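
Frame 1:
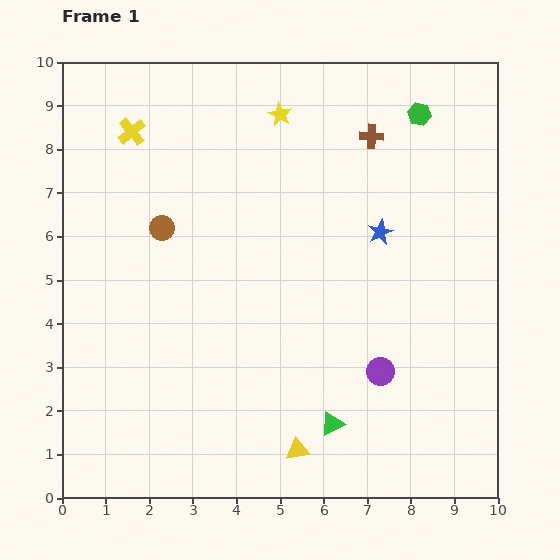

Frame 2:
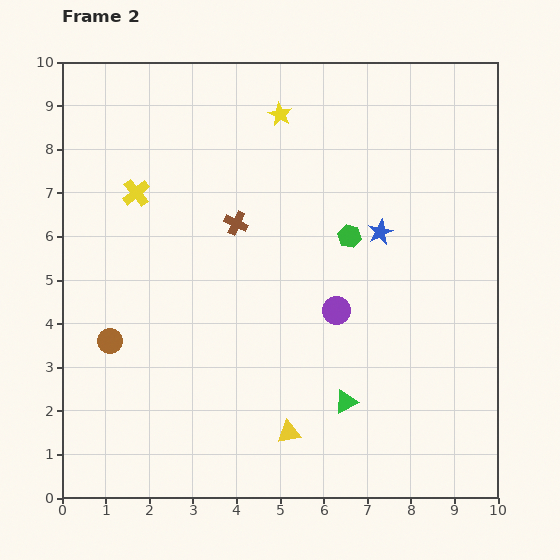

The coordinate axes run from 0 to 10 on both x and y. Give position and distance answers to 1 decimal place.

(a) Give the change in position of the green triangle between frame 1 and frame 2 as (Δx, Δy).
(0.3, 0.5)

The green triangle was at (6.2, 1.7) in frame 1 and (6.5, 2.2) in frame 2.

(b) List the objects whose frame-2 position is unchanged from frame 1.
the yellow star, the blue star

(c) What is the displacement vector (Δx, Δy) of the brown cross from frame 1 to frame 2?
(-3.1, -2.0)

The brown cross was at (7.1, 8.3) in frame 1 and (4.0, 6.3) in frame 2.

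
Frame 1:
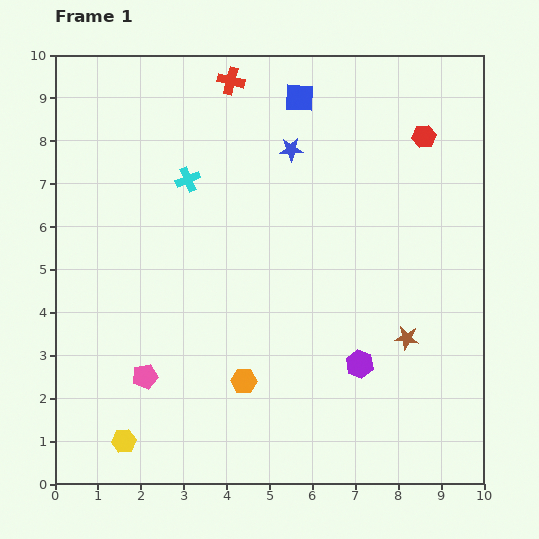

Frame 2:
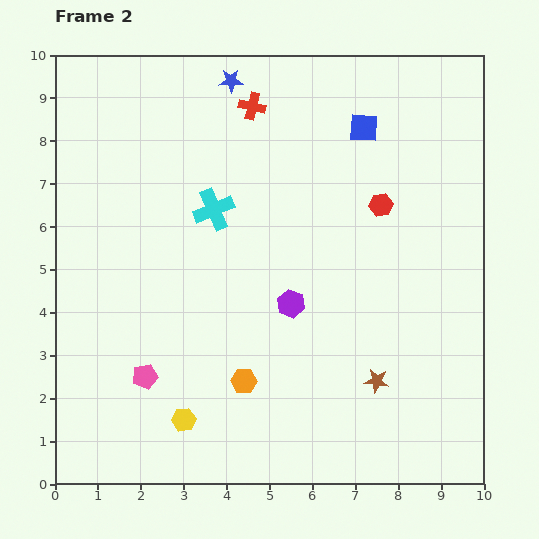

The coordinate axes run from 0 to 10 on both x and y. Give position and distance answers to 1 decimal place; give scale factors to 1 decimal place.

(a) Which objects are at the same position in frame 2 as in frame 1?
the pink pentagon, the orange hexagon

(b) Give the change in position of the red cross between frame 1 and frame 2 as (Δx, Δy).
(0.5, -0.6)

The red cross was at (4.1, 9.4) in frame 1 and (4.6, 8.8) in frame 2.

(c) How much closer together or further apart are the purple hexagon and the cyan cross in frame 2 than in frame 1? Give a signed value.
-3.1

Distance in frame 1: 5.9. Distance in frame 2: 2.8.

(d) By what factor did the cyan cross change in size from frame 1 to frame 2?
1.7×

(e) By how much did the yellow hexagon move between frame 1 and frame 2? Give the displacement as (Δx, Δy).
(1.4, 0.5)

The yellow hexagon was at (1.6, 1.0) in frame 1 and (3.0, 1.5) in frame 2.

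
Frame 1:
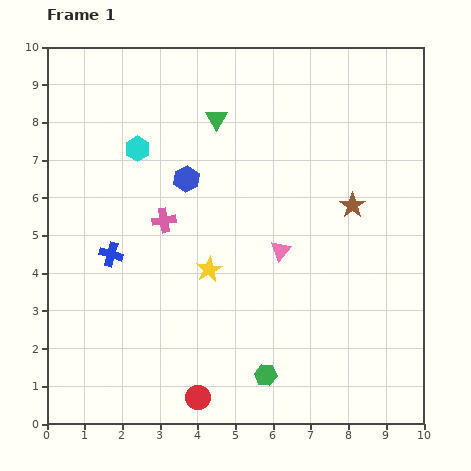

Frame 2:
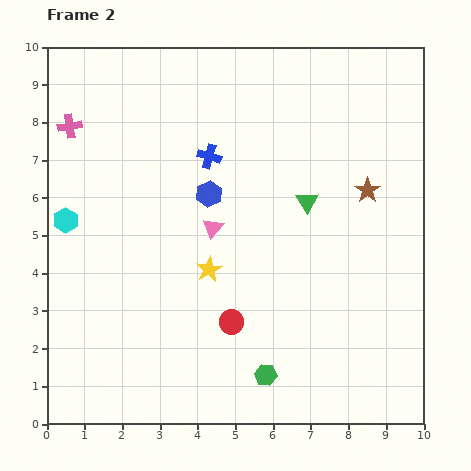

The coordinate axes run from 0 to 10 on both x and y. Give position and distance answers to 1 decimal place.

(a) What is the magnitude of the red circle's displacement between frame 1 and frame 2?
2.2

The red circle moved from (4.0, 0.7) to (4.9, 2.7), a distance of √(0.9² + 2.0²) ≈ 2.2.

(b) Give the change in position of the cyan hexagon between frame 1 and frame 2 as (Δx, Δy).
(-1.9, -1.9)

The cyan hexagon was at (2.4, 7.3) in frame 1 and (0.5, 5.4) in frame 2.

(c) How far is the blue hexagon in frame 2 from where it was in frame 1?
0.7

The blue hexagon moved from (3.7, 6.5) to (4.3, 6.1), a distance of √(0.6² + 0.4²) ≈ 0.7.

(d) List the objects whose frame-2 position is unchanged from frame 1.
the green hexagon, the yellow star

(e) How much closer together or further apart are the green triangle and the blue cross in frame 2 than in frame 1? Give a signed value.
-1.7

Distance in frame 1: 4.6. Distance in frame 2: 2.9.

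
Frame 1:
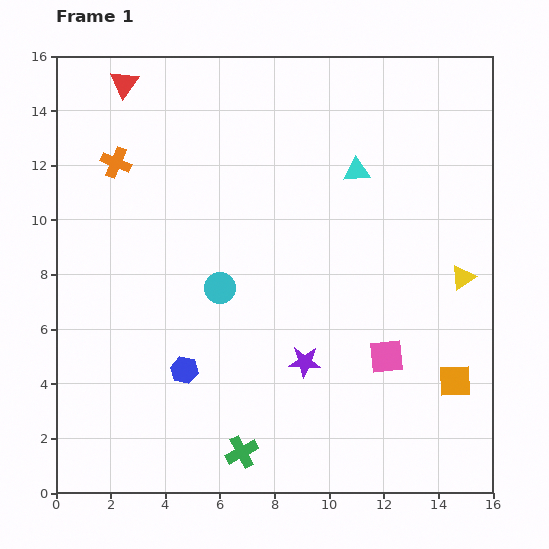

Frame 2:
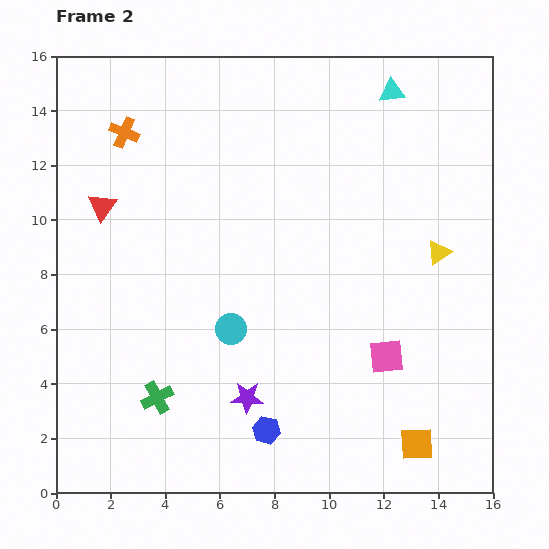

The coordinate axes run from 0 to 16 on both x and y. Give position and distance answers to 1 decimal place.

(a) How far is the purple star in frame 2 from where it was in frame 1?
2.5

The purple star moved from (9.1, 4.8) to (7.0, 3.5), a distance of √(2.1² + 1.3²) ≈ 2.5.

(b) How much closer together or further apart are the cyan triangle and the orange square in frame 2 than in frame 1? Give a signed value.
+4.4

Distance in frame 1: 8.5. Distance in frame 2: 12.9.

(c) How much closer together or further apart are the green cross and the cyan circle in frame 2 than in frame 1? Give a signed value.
-2.4

Distance in frame 1: 6.1. Distance in frame 2: 3.7.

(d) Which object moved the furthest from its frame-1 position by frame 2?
the red triangle

(moved 4.6; next 3.7)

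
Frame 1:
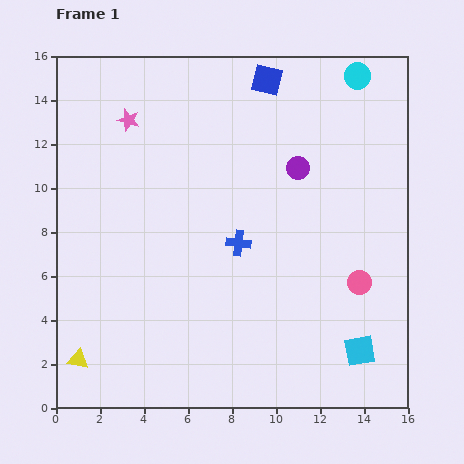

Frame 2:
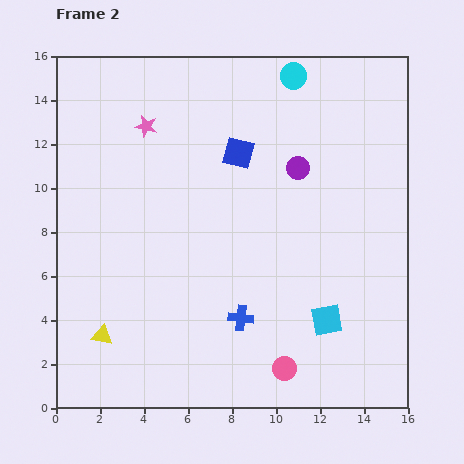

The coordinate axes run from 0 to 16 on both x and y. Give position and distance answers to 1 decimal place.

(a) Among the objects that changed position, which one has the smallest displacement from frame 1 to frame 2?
the pink star

(moved 0.9)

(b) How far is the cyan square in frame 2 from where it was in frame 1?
2.1

The cyan square moved from (13.8, 2.6) to (12.3, 4.0), a distance of √(1.5² + 1.4²) ≈ 2.1.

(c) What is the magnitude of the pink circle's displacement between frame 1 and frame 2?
5.2

The pink circle moved from (13.8, 5.7) to (10.4, 1.8), a distance of √(3.4² + 3.9²) ≈ 5.2.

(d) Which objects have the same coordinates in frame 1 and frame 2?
the purple circle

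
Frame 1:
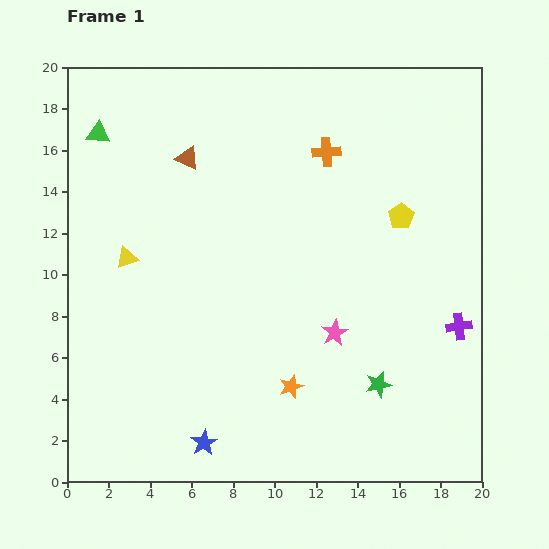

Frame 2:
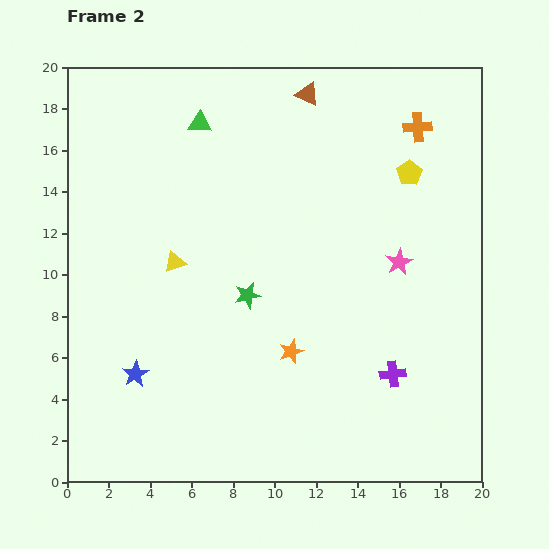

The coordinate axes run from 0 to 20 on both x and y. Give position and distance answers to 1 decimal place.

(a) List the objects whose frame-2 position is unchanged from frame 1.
none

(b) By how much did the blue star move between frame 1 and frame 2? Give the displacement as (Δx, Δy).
(-3.3, 3.3)

The blue star was at (6.6, 1.9) in frame 1 and (3.3, 5.2) in frame 2.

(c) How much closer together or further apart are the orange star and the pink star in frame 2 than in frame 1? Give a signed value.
+3.4

Distance in frame 1: 3.3. Distance in frame 2: 6.7.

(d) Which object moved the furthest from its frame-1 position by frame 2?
the green star

(moved 7.6; next 6.6)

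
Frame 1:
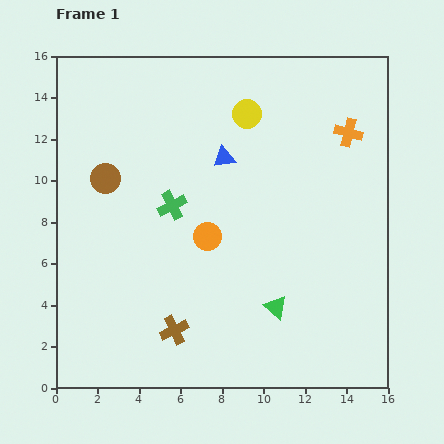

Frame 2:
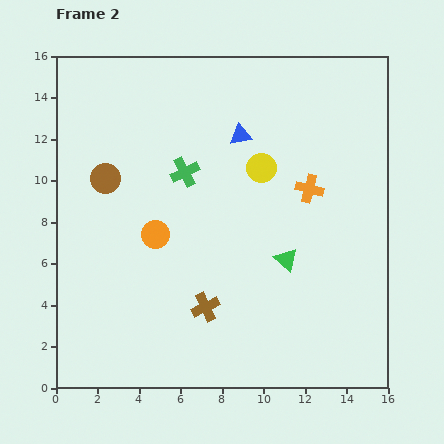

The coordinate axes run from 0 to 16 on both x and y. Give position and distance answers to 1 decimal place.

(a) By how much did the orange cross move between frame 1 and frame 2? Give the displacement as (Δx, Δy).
(-1.9, -2.7)

The orange cross was at (14.1, 12.3) in frame 1 and (12.2, 9.6) in frame 2.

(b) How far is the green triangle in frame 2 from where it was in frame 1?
2.4

The green triangle moved from (10.6, 3.9) to (11.1, 6.2), a distance of √(0.5² + 2.3²) ≈ 2.4.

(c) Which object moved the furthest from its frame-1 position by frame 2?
the orange cross

(moved 3.3; next 2.7)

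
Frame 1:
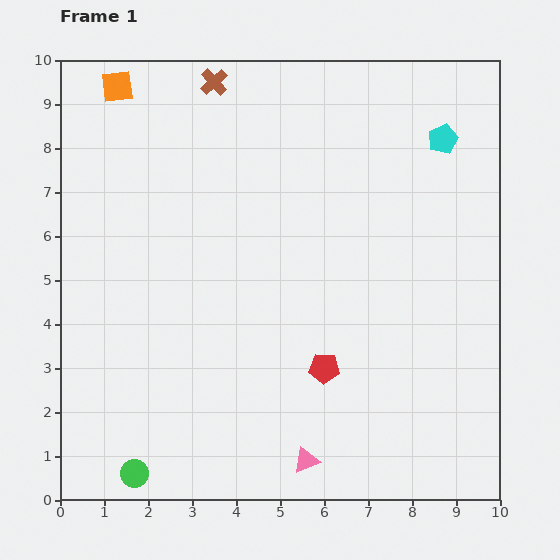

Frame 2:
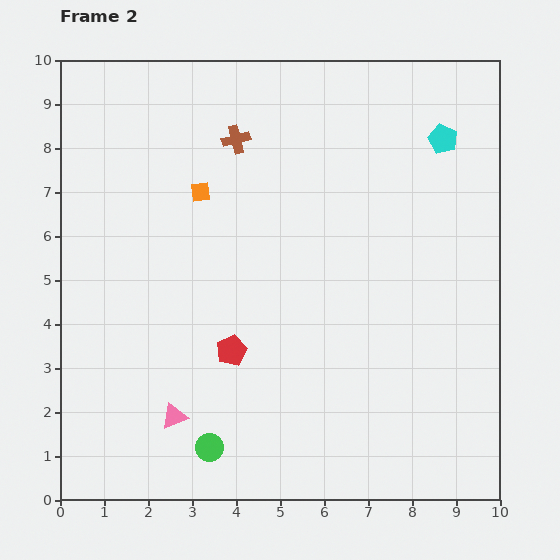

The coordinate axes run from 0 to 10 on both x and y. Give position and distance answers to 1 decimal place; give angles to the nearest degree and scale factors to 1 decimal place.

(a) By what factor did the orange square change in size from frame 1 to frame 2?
0.6×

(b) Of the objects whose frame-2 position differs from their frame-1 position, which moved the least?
the brown cross

(moved 1.4)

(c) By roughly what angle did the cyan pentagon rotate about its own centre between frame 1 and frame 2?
25° counter-clockwise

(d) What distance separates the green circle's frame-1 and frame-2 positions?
1.8

The green circle moved from (1.7, 0.6) to (3.4, 1.2), a distance of √(1.7² + 0.6²) ≈ 1.8.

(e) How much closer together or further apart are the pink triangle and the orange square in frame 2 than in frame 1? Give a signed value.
-4.4

Distance in frame 1: 9.5. Distance in frame 2: 5.1.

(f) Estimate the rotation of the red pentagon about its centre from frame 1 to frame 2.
27° counter-clockwise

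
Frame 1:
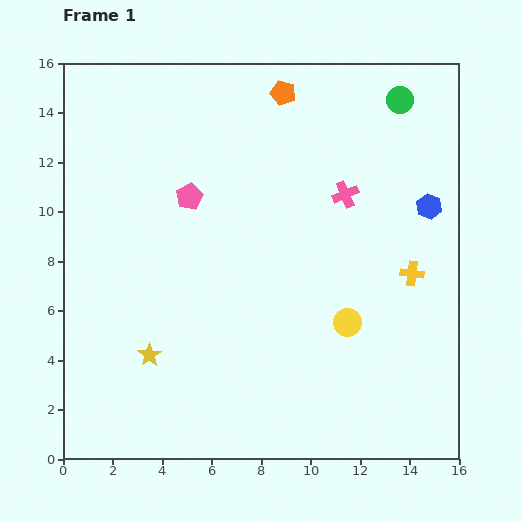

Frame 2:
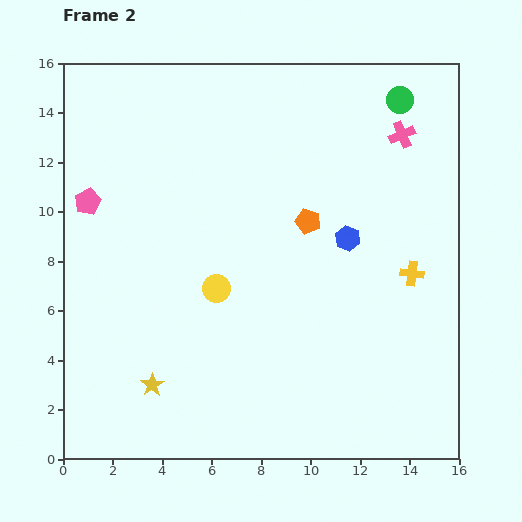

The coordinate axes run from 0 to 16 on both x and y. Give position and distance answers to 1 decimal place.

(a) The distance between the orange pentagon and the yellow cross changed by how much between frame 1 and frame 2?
-4.3

Distance in frame 1: 9.0. Distance in frame 2: 4.7.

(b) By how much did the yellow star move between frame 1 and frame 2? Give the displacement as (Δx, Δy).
(0.1, -1.2)

The yellow star was at (3.5, 4.2) in frame 1 and (3.6, 3.0) in frame 2.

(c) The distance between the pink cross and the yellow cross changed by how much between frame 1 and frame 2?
+1.4

Distance in frame 1: 4.2. Distance in frame 2: 5.6.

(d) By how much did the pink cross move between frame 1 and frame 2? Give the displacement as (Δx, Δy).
(2.3, 2.4)

The pink cross was at (11.4, 10.7) in frame 1 and (13.7, 13.1) in frame 2.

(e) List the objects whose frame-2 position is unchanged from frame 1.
the green circle, the yellow cross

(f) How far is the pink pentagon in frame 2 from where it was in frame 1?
4.1

The pink pentagon moved from (5.1, 10.6) to (1.0, 10.4), a distance of √(4.1² + 0.2²) ≈ 4.1.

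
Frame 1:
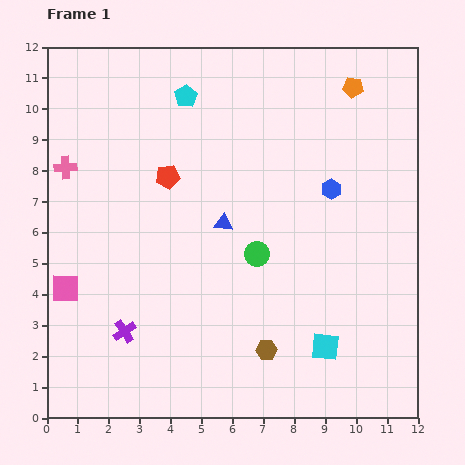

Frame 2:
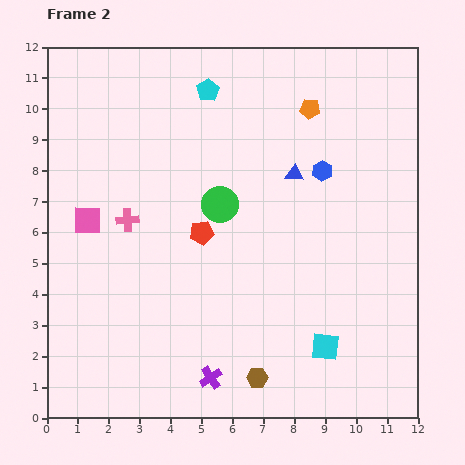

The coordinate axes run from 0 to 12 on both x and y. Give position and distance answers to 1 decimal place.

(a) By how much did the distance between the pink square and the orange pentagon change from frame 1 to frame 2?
-3.3

Distance in frame 1: 11.3. Distance in frame 2: 8.0.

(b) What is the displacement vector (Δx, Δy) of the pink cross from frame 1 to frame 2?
(2.0, -1.7)

The pink cross was at (0.6, 8.1) in frame 1 and (2.6, 6.4) in frame 2.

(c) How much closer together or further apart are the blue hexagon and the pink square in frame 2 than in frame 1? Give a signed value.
-1.4

Distance in frame 1: 9.2. Distance in frame 2: 7.8.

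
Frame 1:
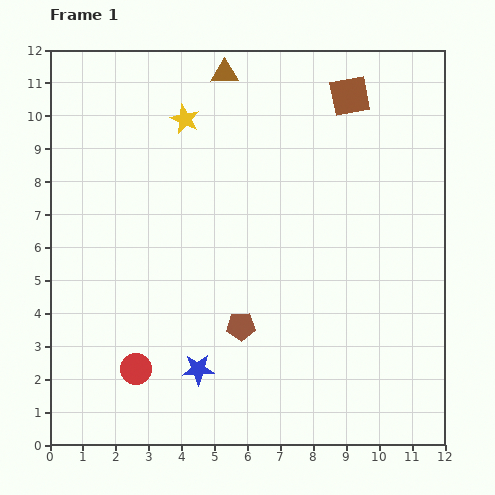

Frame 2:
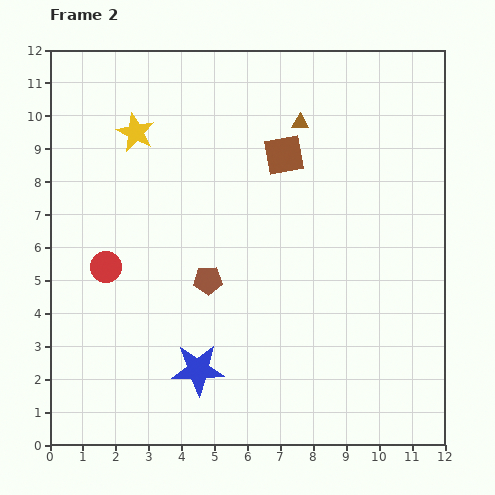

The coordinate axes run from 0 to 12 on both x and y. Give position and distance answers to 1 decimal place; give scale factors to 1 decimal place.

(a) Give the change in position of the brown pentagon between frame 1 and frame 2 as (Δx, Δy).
(-1.0, 1.4)

The brown pentagon was at (5.8, 3.6) in frame 1 and (4.8, 5.0) in frame 2.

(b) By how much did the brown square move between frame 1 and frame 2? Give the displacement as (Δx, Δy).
(-2.0, -1.8)

The brown square was at (9.1, 10.6) in frame 1 and (7.1, 8.8) in frame 2.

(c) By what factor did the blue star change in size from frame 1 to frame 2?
1.7×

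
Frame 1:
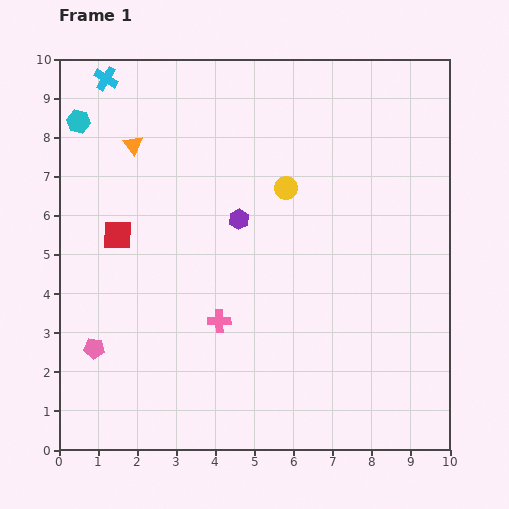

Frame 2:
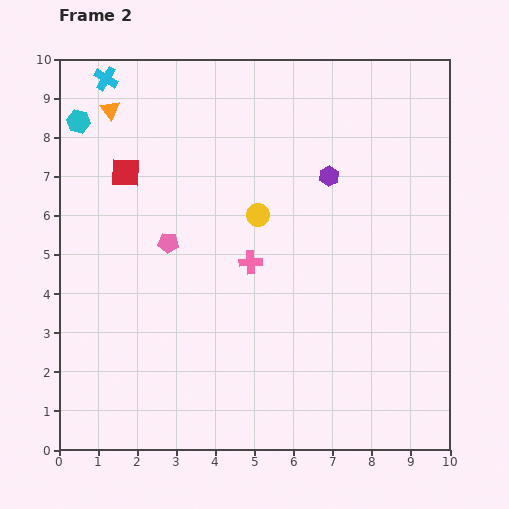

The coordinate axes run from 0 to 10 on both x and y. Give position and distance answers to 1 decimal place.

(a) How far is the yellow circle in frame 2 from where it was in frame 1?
1.0

The yellow circle moved from (5.8, 6.7) to (5.1, 6.0), a distance of √(0.7² + 0.7²) ≈ 1.0.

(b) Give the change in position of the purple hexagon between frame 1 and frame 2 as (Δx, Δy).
(2.3, 1.1)

The purple hexagon was at (4.6, 5.9) in frame 1 and (6.9, 7.0) in frame 2.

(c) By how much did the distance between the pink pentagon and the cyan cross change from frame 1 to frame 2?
-2.4

Distance in frame 1: 6.9. Distance in frame 2: 4.5.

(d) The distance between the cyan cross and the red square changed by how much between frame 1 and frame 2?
-1.5

Distance in frame 1: 4.0. Distance in frame 2: 2.5.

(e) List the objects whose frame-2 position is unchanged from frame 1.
the cyan hexagon, the cyan cross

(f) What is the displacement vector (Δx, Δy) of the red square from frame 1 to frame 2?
(0.2, 1.6)

The red square was at (1.5, 5.5) in frame 1 and (1.7, 7.1) in frame 2.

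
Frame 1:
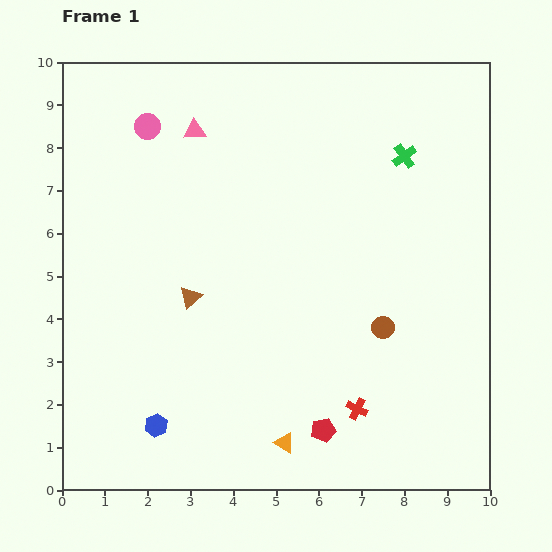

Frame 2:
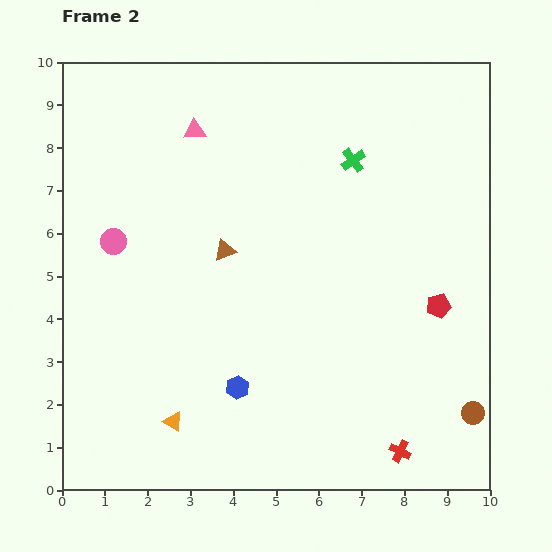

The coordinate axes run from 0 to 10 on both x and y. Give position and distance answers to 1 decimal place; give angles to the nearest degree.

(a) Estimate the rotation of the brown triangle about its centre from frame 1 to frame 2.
22° clockwise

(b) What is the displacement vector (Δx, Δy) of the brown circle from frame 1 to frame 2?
(2.1, -2.0)

The brown circle was at (7.5, 3.8) in frame 1 and (9.6, 1.8) in frame 2.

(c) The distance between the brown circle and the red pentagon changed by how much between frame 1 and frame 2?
-0.2

Distance in frame 1: 2.8. Distance in frame 2: 2.6.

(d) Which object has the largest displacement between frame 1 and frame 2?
the red pentagon

(moved 4.0; next 2.9)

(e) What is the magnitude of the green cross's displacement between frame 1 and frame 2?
1.2

The green cross moved from (8.0, 7.8) to (6.8, 7.7), a distance of √(1.2² + 0.1²) ≈ 1.2.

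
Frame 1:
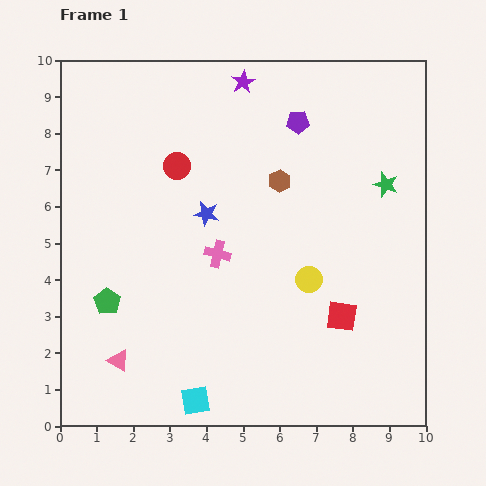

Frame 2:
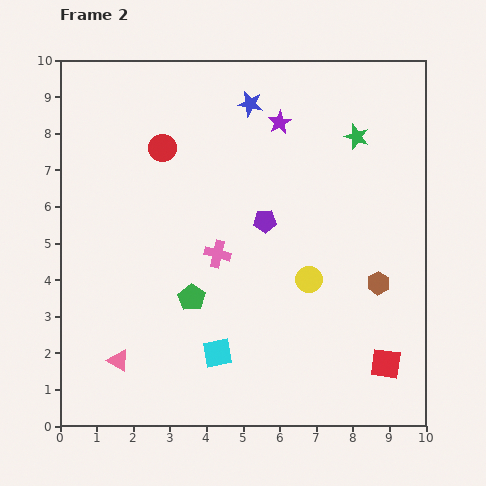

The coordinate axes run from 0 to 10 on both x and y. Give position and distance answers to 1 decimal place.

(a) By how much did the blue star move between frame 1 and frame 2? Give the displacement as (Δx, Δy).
(1.2, 3.0)

The blue star was at (4.0, 5.8) in frame 1 and (5.2, 8.8) in frame 2.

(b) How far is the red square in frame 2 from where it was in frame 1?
1.8

The red square moved from (7.7, 3.0) to (8.9, 1.7), a distance of √(1.2² + 1.3²) ≈ 1.8.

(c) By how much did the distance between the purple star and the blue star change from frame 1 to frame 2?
-2.8

Distance in frame 1: 3.7. Distance in frame 2: 0.9.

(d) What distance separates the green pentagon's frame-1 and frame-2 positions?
2.3

The green pentagon moved from (1.3, 3.4) to (3.6, 3.5), a distance of √(2.3² + 0.1²) ≈ 2.3.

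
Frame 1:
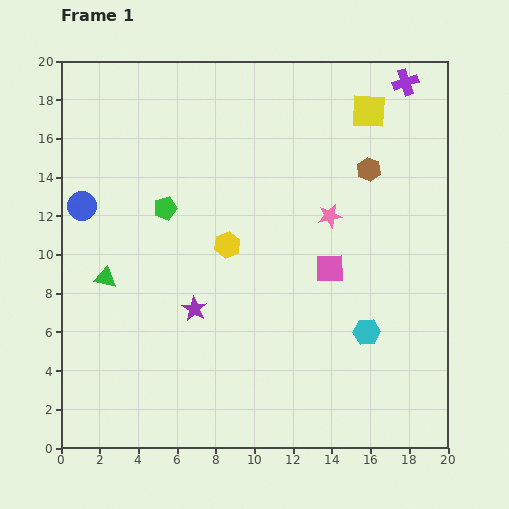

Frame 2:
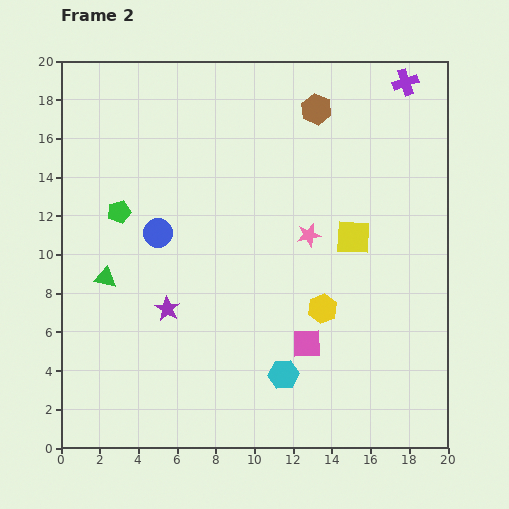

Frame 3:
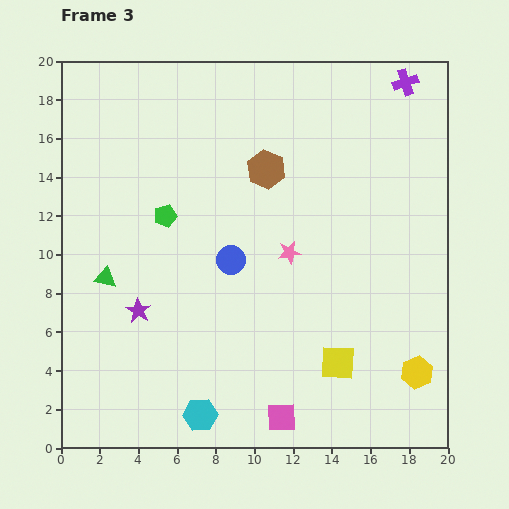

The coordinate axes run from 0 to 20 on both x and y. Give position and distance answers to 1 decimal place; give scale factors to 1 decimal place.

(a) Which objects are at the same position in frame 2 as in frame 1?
the purple cross, the green triangle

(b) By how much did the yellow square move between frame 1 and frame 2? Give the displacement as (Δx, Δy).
(-0.8, -6.5)

The yellow square was at (15.9, 17.4) in frame 1 and (15.1, 10.9) in frame 2.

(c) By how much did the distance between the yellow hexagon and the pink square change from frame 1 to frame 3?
+2.0

Distance in frame 1: 5.4. Distance in frame 3: 7.4.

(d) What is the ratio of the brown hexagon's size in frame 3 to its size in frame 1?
1.6×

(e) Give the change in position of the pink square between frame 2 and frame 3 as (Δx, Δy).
(-1.3, -3.8)

The pink square was at (12.7, 5.4) in frame 2 and (11.4, 1.6) in frame 3.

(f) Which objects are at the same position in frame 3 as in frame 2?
the purple cross, the green triangle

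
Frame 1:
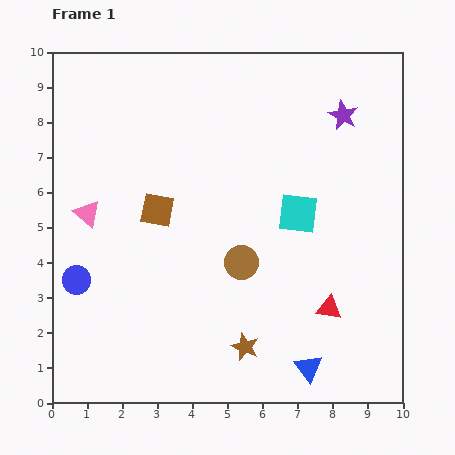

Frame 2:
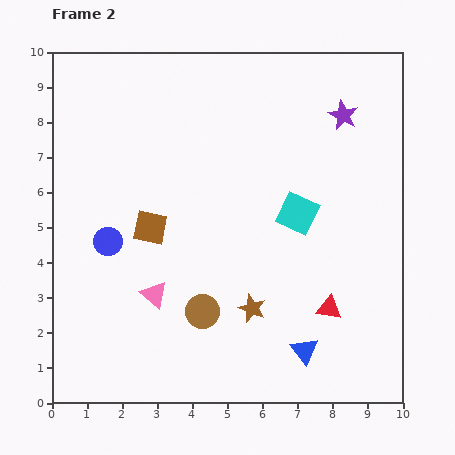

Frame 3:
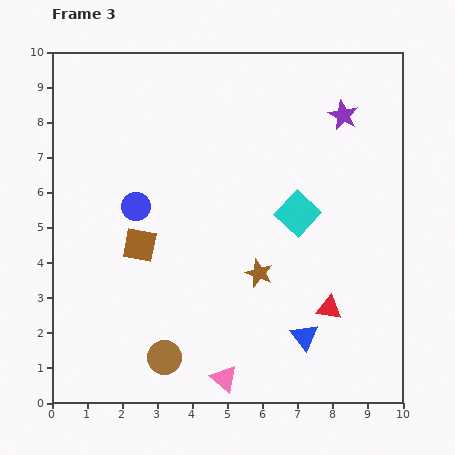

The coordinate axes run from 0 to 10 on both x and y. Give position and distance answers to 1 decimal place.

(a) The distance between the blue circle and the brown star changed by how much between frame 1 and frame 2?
-0.7

Distance in frame 1: 5.2. Distance in frame 2: 4.5.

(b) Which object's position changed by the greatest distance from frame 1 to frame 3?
the pink triangle

(moved 6.1; next 3.5)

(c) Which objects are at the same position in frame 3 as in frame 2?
the purple star, the cyan square, the red triangle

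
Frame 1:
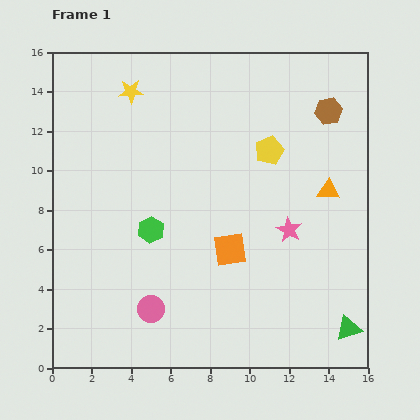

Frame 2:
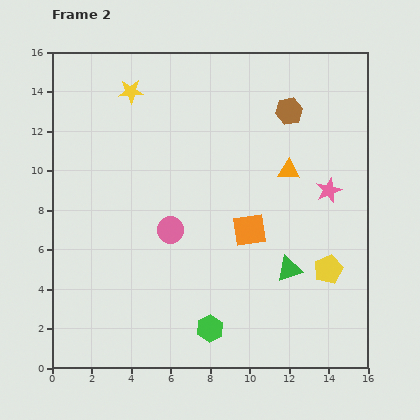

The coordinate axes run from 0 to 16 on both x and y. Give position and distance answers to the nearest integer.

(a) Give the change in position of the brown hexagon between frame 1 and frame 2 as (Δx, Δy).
(-2, 0)

The brown hexagon was at (14, 13) in frame 1 and (12, 13) in frame 2.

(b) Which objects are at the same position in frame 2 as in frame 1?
the yellow star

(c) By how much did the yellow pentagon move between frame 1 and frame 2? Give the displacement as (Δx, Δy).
(3, -6)

The yellow pentagon was at (11, 11) in frame 1 and (14, 5) in frame 2.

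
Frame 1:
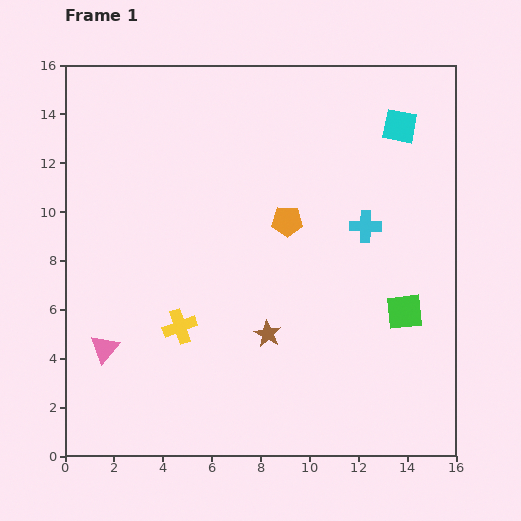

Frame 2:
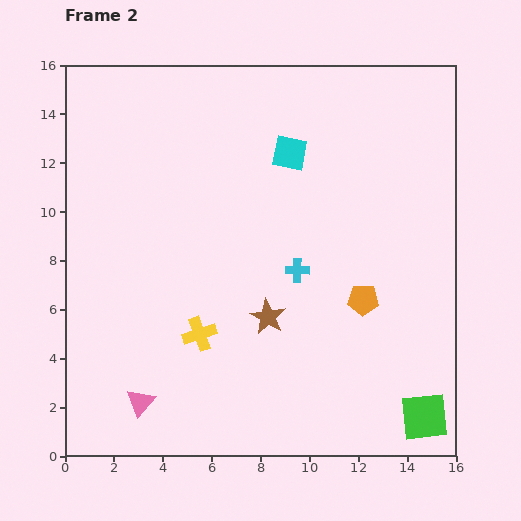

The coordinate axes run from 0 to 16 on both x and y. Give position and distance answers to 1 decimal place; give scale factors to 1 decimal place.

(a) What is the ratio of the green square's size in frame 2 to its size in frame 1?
1.3×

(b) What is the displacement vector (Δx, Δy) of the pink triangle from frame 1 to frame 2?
(1.5, -2.2)

The pink triangle was at (1.6, 4.4) in frame 1 and (3.1, 2.2) in frame 2.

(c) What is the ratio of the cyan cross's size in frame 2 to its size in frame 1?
0.8×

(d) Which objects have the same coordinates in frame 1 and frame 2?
none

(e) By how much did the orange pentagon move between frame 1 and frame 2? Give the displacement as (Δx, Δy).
(3.1, -3.2)

The orange pentagon was at (9.1, 9.6) in frame 1 and (12.2, 6.4) in frame 2.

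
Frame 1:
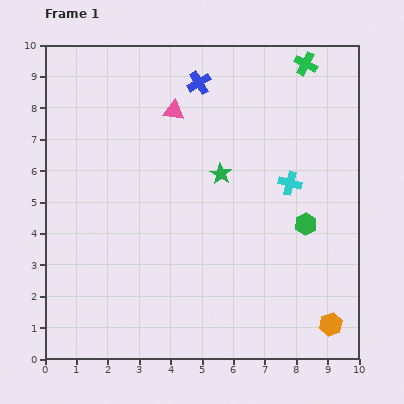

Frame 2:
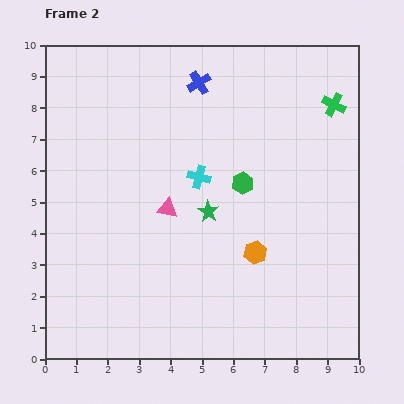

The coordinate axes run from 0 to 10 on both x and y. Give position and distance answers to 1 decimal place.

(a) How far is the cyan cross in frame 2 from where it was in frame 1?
2.9

The cyan cross moved from (7.8, 5.6) to (4.9, 5.8), a distance of √(2.9² + 0.2²) ≈ 2.9.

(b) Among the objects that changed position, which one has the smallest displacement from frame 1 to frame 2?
the green star

(moved 1.3)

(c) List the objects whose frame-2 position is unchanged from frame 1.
the blue cross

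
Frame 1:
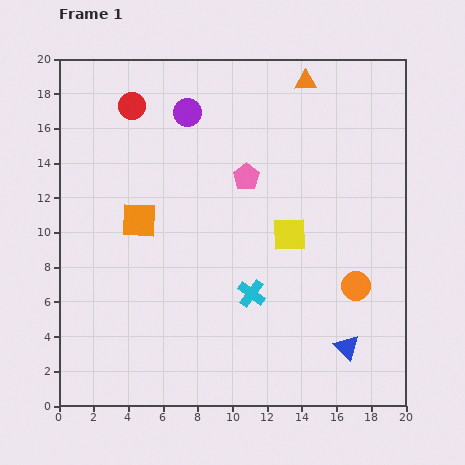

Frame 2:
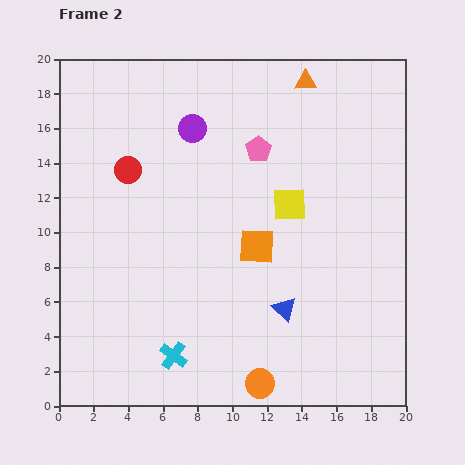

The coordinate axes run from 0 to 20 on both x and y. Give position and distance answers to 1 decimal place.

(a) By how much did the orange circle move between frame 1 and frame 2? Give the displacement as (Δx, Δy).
(-5.5, -5.6)

The orange circle was at (17.1, 6.9) in frame 1 and (11.6, 1.3) in frame 2.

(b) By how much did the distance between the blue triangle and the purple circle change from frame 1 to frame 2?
-4.6

Distance in frame 1: 16.3. Distance in frame 2: 11.7.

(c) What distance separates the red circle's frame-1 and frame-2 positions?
3.7

The red circle moved from (4.2, 17.3) to (4.0, 13.6), a distance of √(0.2² + 3.7²) ≈ 3.7.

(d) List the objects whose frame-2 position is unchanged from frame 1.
the orange triangle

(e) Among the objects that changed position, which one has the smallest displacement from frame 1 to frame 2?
the purple circle

(moved 0.9)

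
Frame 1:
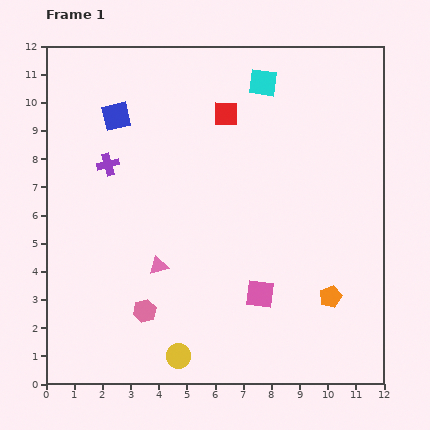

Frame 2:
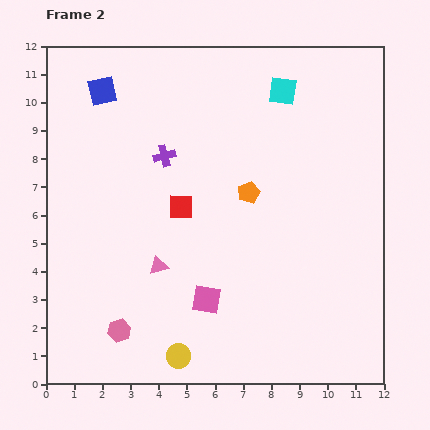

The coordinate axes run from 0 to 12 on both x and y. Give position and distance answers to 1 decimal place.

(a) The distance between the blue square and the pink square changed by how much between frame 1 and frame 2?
+0.2

Distance in frame 1: 8.1. Distance in frame 2: 8.3.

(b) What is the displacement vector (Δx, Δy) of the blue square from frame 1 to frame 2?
(-0.5, 0.9)

The blue square was at (2.5, 9.5) in frame 1 and (2.0, 10.4) in frame 2.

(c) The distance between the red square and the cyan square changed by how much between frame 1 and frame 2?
+3.8

Distance in frame 1: 1.7. Distance in frame 2: 5.5.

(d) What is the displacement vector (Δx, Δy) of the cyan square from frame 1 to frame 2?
(0.7, -0.3)

The cyan square was at (7.7, 10.7) in frame 1 and (8.4, 10.4) in frame 2.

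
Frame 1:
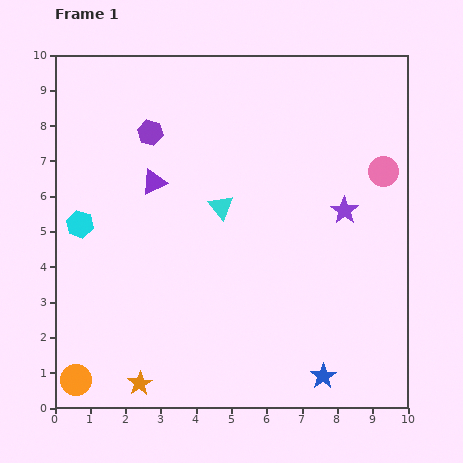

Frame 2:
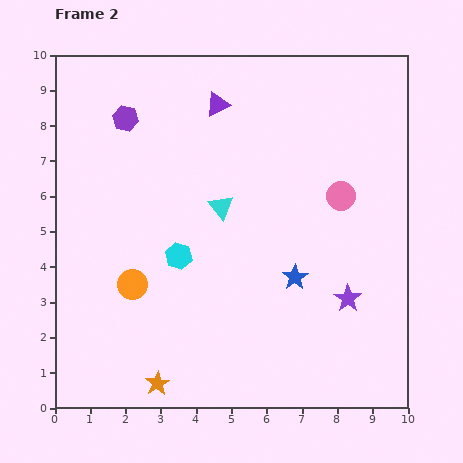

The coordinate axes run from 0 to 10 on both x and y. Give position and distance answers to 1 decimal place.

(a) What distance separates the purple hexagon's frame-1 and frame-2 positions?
0.8

The purple hexagon moved from (2.7, 7.8) to (2.0, 8.2), a distance of √(0.7² + 0.4²) ≈ 0.8.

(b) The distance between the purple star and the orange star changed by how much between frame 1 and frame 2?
-1.7

Distance in frame 1: 7.6. Distance in frame 2: 5.9.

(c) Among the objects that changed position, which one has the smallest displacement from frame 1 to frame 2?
the orange star

(moved 0.5)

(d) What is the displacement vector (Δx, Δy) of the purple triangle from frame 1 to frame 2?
(1.8, 2.2)

The purple triangle was at (2.8, 6.4) in frame 1 and (4.6, 8.6) in frame 2.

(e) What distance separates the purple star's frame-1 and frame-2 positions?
2.5

The purple star moved from (8.2, 5.6) to (8.3, 3.1), a distance of √(0.1² + 2.5²) ≈ 2.5.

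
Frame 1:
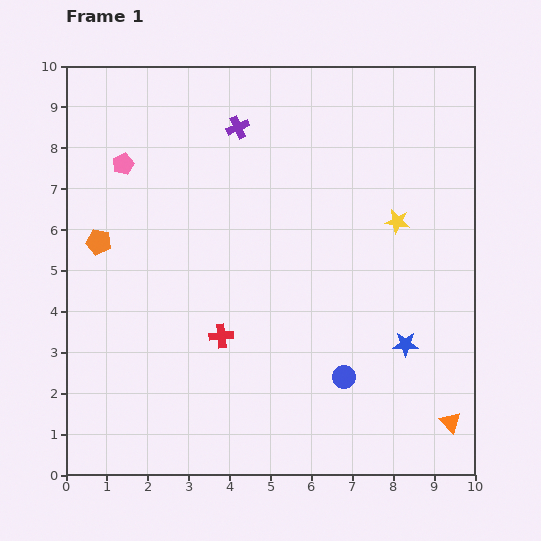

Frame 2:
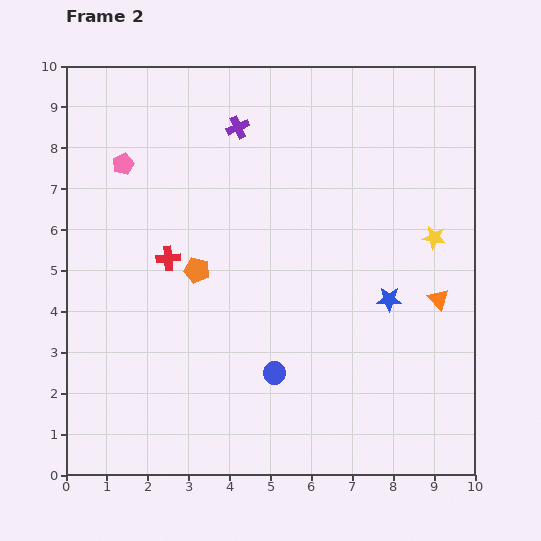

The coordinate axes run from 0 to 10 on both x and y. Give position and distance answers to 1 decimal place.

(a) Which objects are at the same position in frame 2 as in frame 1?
the pink pentagon, the purple cross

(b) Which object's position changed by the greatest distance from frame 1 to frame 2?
the orange triangle

(moved 3.0; next 2.5)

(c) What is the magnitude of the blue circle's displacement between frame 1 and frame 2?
1.7

The blue circle moved from (6.8, 2.4) to (5.1, 2.5), a distance of √(1.7² + 0.1²) ≈ 1.7.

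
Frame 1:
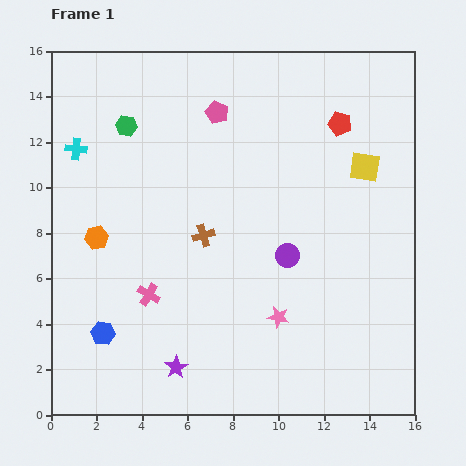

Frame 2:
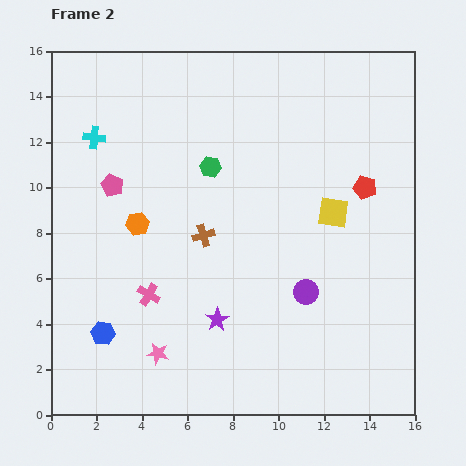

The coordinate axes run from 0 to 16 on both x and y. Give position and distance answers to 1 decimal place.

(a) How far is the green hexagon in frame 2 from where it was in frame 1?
4.1

The green hexagon moved from (3.3, 12.7) to (7.0, 10.9), a distance of √(3.7² + 1.8²) ≈ 4.1.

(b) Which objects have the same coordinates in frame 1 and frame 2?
the brown cross, the blue hexagon, the pink cross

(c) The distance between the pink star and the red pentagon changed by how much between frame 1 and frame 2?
+2.8

Distance in frame 1: 8.9. Distance in frame 2: 11.7.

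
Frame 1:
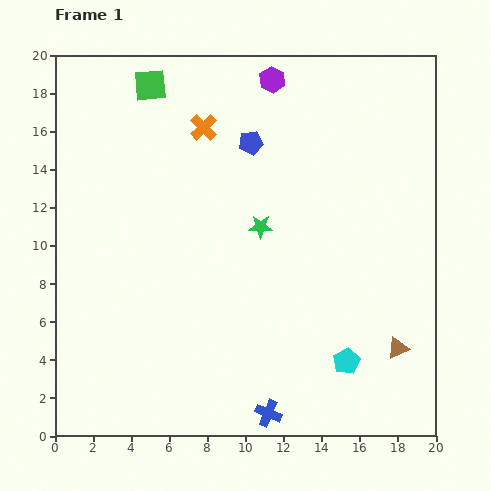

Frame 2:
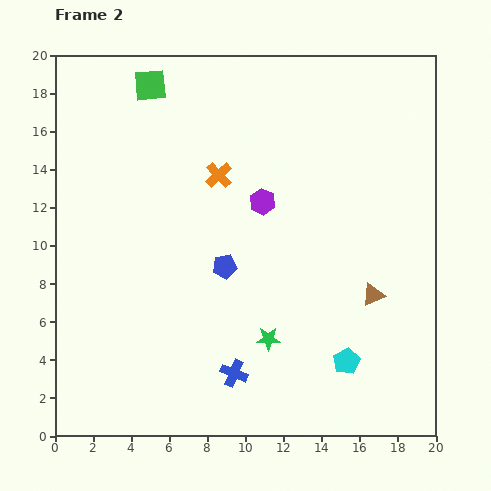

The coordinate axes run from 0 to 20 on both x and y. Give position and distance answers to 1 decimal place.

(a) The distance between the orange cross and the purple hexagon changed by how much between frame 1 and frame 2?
-1.7

Distance in frame 1: 4.4. Distance in frame 2: 2.7.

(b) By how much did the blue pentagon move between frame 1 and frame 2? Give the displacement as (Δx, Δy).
(-1.4, -6.5)

The blue pentagon was at (10.3, 15.4) in frame 1 and (8.9, 8.9) in frame 2.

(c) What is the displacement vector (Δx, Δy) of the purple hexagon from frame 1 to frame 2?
(-0.5, -6.4)

The purple hexagon was at (11.4, 18.7) in frame 1 and (10.9, 12.3) in frame 2.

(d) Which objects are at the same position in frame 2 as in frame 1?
the green square, the cyan pentagon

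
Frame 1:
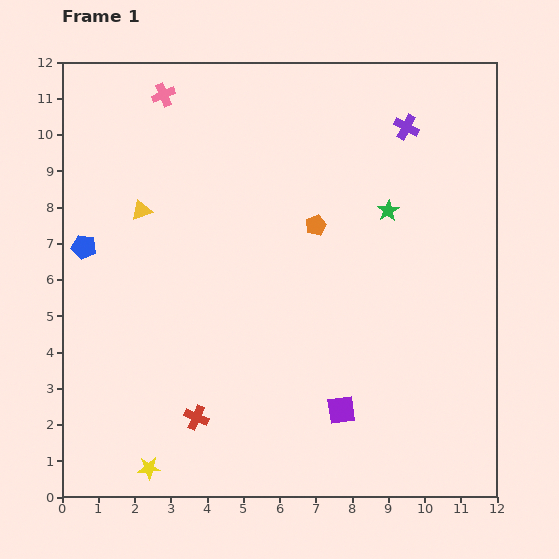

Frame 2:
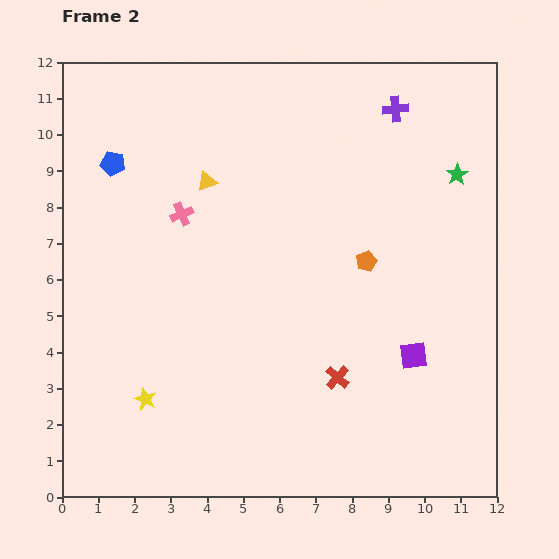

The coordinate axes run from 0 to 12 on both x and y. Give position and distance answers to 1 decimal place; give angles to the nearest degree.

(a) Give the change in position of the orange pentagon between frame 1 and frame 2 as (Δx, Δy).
(1.4, -1.0)

The orange pentagon was at (7.0, 7.5) in frame 1 and (8.4, 6.5) in frame 2.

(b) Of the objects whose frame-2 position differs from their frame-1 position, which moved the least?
the purple cross

(moved 0.6)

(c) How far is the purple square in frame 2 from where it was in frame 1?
2.5

The purple square moved from (7.7, 2.4) to (9.7, 3.9), a distance of √(2.0² + 1.5²) ≈ 2.5.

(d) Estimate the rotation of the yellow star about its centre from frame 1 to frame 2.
27° clockwise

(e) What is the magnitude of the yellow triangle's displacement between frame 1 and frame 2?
2.0

The yellow triangle moved from (2.2, 7.9) to (4.0, 8.7), a distance of √(1.8² + 0.8²) ≈ 2.0.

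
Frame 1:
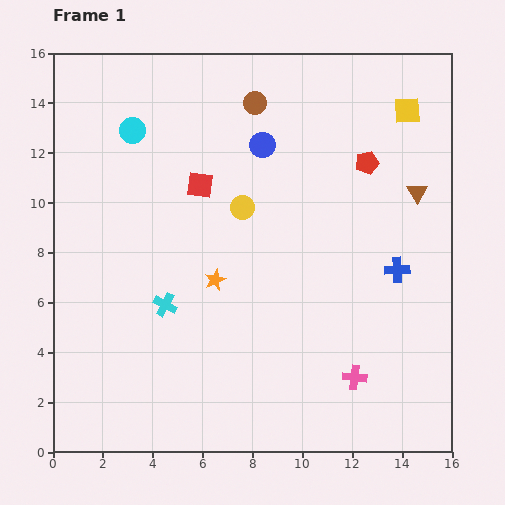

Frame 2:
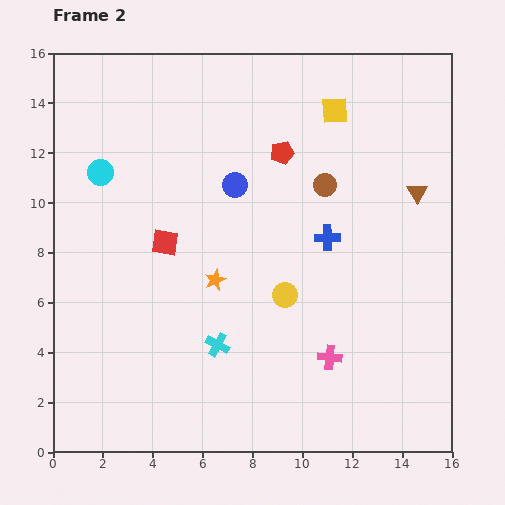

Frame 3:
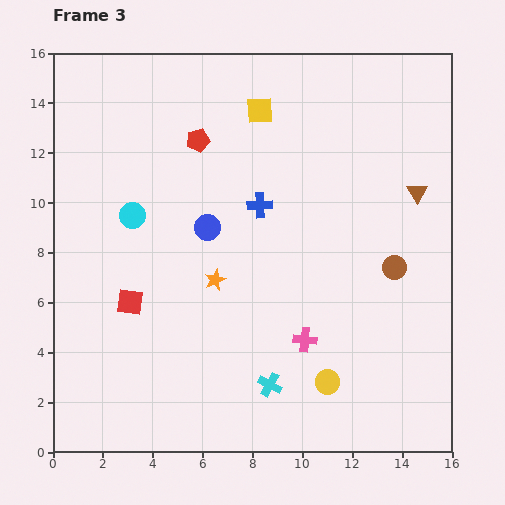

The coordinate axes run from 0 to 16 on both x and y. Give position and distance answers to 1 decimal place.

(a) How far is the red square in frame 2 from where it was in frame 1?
2.7

The red square moved from (5.9, 10.7) to (4.5, 8.4), a distance of √(1.4² + 2.3²) ≈ 2.7.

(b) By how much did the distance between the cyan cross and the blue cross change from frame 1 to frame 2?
-3.2

Distance in frame 1: 9.4. Distance in frame 2: 6.2.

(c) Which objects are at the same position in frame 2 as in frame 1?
the brown triangle, the orange star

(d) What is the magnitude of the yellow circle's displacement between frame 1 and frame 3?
7.8

The yellow circle moved from (7.6, 9.8) to (11.0, 2.8), a distance of √(3.4² + 7.0²) ≈ 7.8.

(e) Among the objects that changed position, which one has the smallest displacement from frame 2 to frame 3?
the pink cross

(moved 1.2)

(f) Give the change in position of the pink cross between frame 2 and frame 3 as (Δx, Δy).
(-1.0, 0.7)

The pink cross was at (11.1, 3.8) in frame 2 and (10.1, 4.5) in frame 3.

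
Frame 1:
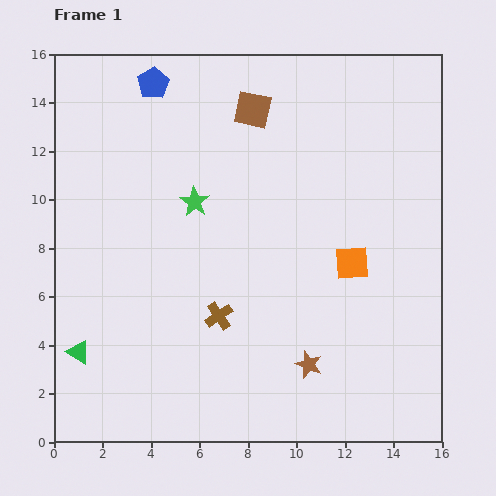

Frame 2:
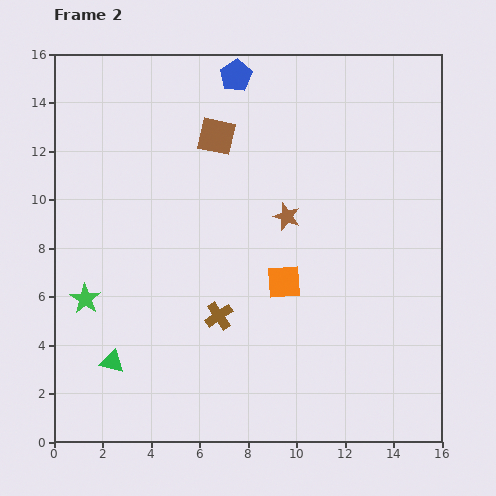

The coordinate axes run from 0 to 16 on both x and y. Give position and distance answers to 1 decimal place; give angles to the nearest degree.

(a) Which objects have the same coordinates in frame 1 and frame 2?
the brown cross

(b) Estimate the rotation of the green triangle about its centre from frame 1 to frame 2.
17° counter-clockwise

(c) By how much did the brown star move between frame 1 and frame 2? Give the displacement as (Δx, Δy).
(-0.9, 6.1)

The brown star was at (10.5, 3.2) in frame 1 and (9.6, 9.3) in frame 2.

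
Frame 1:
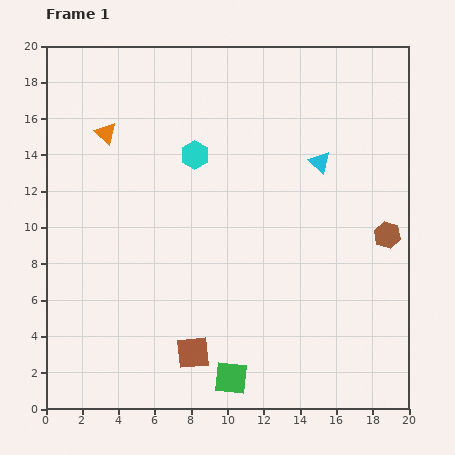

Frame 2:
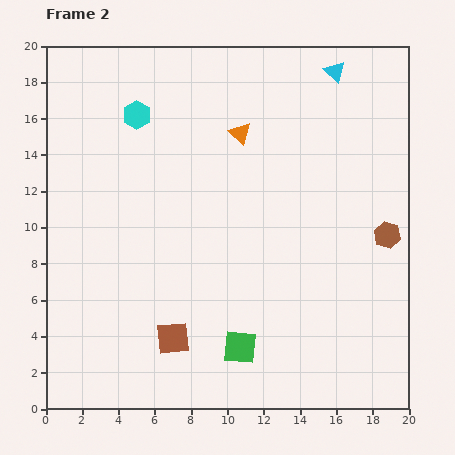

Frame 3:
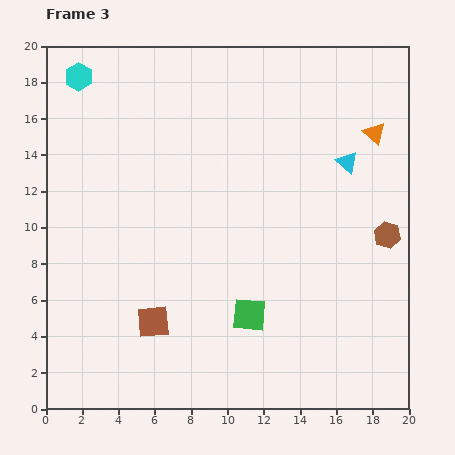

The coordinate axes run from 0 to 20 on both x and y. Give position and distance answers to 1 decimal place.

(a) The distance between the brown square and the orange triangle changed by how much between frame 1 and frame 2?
-1.1

Distance in frame 1: 13.0. Distance in frame 2: 11.9.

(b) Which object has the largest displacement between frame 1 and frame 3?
the orange triangle

(moved 14.8; next 7.7)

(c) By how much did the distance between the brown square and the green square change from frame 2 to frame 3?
+1.6

Distance in frame 2: 3.7. Distance in frame 3: 5.3.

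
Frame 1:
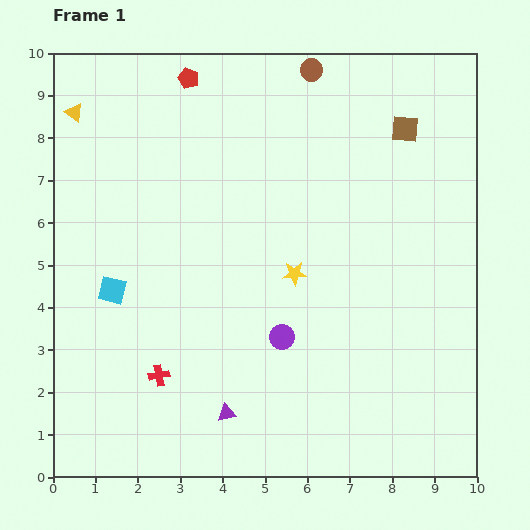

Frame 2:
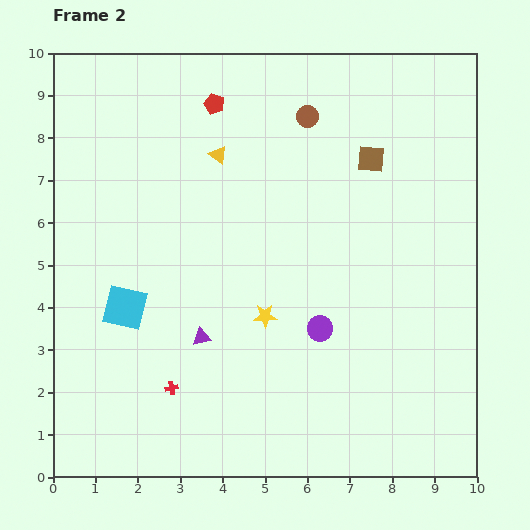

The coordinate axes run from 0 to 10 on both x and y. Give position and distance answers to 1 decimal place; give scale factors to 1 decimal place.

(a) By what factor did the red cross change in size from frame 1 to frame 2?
0.6×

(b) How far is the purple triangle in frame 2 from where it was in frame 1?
1.9

The purple triangle moved from (4.1, 1.5) to (3.5, 3.3), a distance of √(0.6² + 1.8²) ≈ 1.9.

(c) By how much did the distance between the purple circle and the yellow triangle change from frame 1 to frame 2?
-2.4

Distance in frame 1: 7.2. Distance in frame 2: 4.8.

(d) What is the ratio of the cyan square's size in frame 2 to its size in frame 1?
1.6×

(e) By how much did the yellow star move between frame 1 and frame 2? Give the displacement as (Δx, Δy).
(-0.7, -1.0)

The yellow star was at (5.7, 4.8) in frame 1 and (5.0, 3.8) in frame 2.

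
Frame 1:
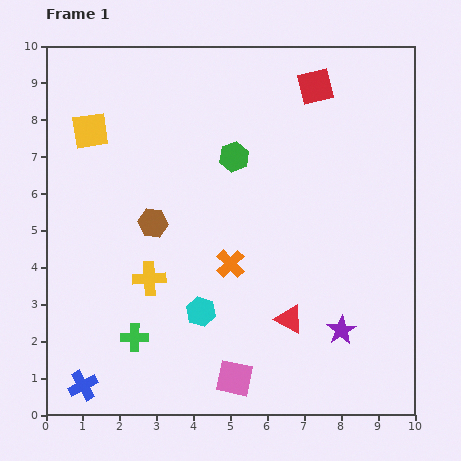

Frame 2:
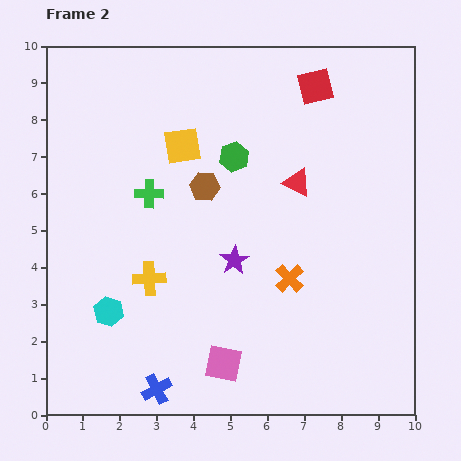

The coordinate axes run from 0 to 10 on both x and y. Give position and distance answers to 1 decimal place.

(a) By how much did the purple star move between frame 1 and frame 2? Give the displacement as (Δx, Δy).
(-2.9, 1.9)

The purple star was at (8.0, 2.3) in frame 1 and (5.1, 4.2) in frame 2.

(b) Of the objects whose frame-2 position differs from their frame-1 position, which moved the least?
the pink square

(moved 0.5)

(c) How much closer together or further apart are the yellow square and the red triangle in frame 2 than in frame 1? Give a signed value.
-4.1

Distance in frame 1: 7.4. Distance in frame 2: 3.3.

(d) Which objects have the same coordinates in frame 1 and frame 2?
the yellow cross, the green hexagon, the red square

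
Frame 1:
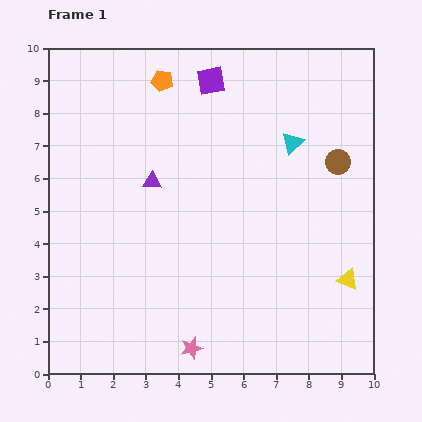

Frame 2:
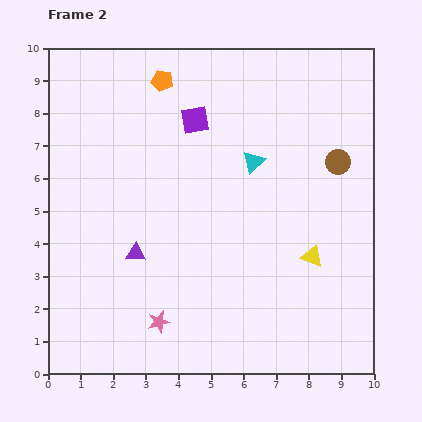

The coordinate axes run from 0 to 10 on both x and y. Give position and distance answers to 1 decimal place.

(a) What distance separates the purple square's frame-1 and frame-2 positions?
1.3

The purple square moved from (5.0, 9.0) to (4.5, 7.8), a distance of √(0.5² + 1.2²) ≈ 1.3.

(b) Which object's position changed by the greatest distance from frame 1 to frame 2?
the purple triangle

(moved 2.3; next 1.3)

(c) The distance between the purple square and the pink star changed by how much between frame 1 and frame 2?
-1.9

Distance in frame 1: 8.2. Distance in frame 2: 6.3.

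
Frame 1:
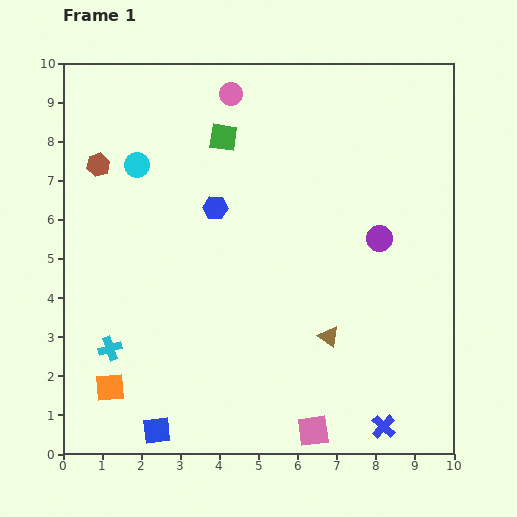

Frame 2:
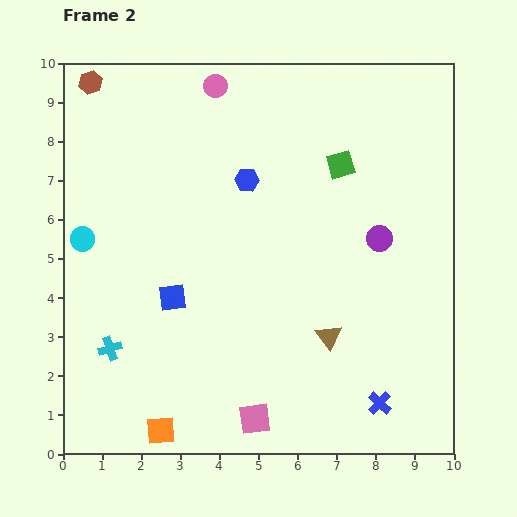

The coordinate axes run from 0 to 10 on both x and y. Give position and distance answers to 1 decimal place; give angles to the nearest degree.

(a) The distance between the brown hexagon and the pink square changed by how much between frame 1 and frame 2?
+0.9

Distance in frame 1: 8.7. Distance in frame 2: 9.6.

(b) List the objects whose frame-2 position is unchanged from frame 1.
the cyan cross, the brown triangle, the purple circle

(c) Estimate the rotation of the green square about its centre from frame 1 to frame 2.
24° counter-clockwise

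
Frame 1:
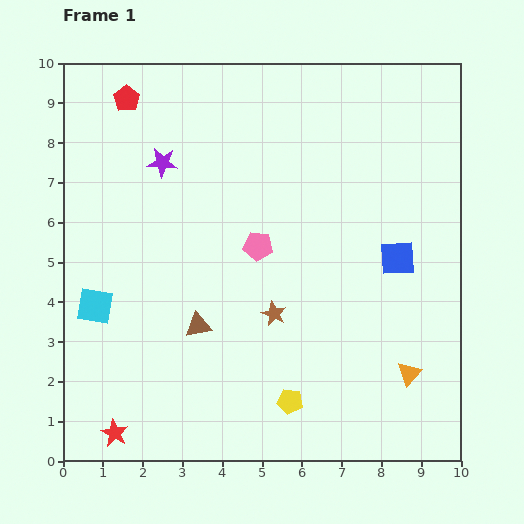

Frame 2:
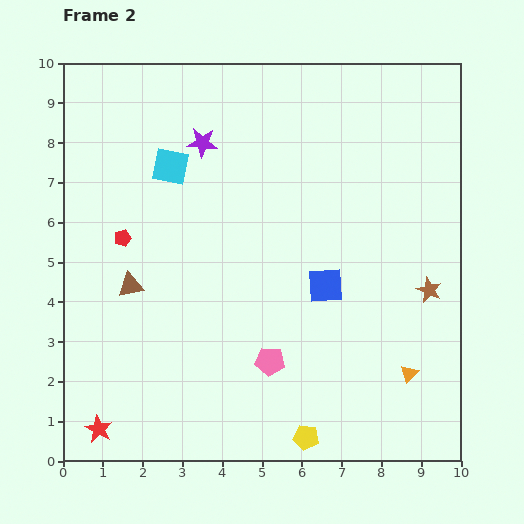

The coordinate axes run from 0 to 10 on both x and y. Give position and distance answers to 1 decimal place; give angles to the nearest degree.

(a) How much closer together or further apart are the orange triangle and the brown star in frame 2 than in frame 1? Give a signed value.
-1.5

Distance in frame 1: 3.7. Distance in frame 2: 2.2.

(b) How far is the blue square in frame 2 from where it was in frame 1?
1.9

The blue square moved from (8.4, 5.1) to (6.6, 4.4), a distance of √(1.8² + 0.7²) ≈ 1.9.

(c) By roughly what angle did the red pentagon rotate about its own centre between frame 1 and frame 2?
22° clockwise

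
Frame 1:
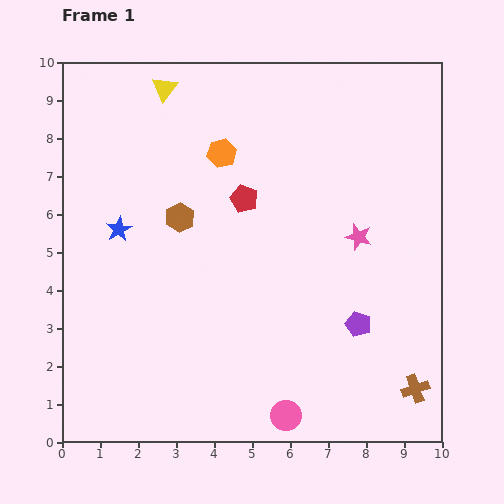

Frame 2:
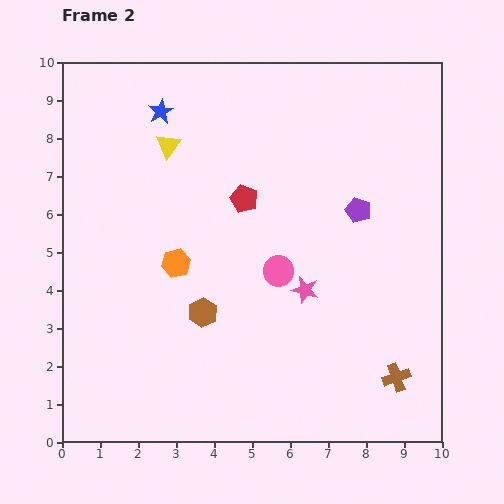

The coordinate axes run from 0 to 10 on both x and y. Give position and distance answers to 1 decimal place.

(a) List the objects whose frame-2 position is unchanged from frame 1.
the red pentagon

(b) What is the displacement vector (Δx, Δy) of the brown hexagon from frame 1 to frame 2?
(0.6, -2.5)

The brown hexagon was at (3.1, 5.9) in frame 1 and (3.7, 3.4) in frame 2.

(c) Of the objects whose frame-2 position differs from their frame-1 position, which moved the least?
the brown cross

(moved 0.6)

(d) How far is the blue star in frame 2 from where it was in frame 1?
3.3

The blue star moved from (1.5, 5.6) to (2.6, 8.7), a distance of √(1.1² + 3.1²) ≈ 3.3.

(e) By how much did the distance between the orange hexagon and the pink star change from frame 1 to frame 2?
-0.7

Distance in frame 1: 4.2. Distance in frame 2: 3.5.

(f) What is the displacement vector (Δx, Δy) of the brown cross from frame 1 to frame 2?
(-0.5, 0.3)

The brown cross was at (9.3, 1.4) in frame 1 and (8.8, 1.7) in frame 2.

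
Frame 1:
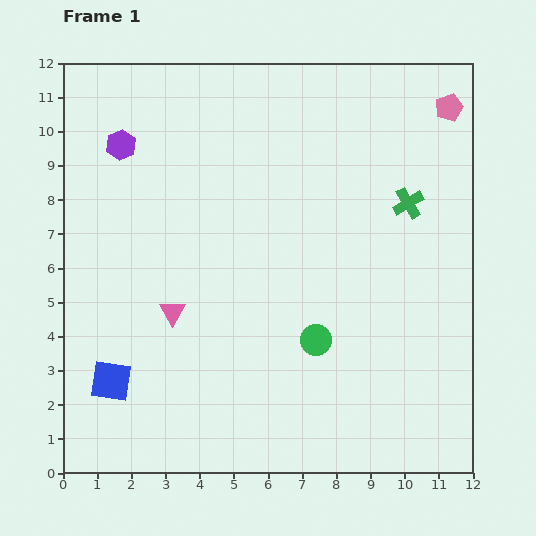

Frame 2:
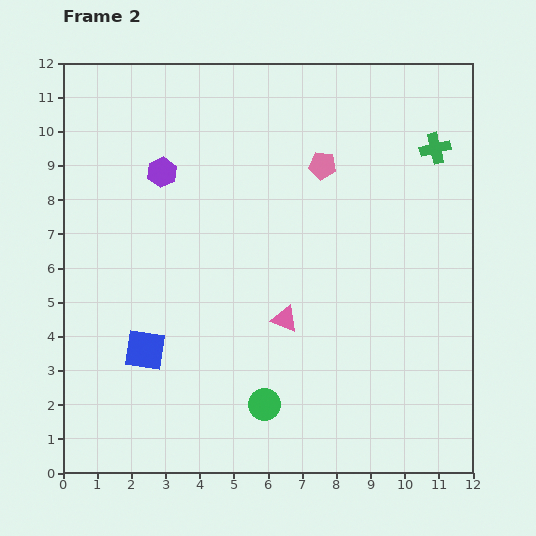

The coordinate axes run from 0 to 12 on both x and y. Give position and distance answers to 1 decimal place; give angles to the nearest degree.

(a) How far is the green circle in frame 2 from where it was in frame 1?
2.4

The green circle moved from (7.4, 3.9) to (5.9, 2.0), a distance of √(1.5² + 1.9²) ≈ 2.4.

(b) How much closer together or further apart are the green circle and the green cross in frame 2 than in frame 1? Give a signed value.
+4.2

Distance in frame 1: 4.8. Distance in frame 2: 9.0.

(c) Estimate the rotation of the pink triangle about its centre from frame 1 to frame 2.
39° counter-clockwise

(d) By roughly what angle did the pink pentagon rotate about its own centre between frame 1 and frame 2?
28° clockwise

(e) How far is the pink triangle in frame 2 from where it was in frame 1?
3.3

The pink triangle moved from (3.2, 4.7) to (6.5, 4.5), a distance of √(3.3² + 0.2²) ≈ 3.3.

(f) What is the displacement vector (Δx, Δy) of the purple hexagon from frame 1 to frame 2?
(1.2, -0.8)

The purple hexagon was at (1.7, 9.6) in frame 1 and (2.9, 8.8) in frame 2.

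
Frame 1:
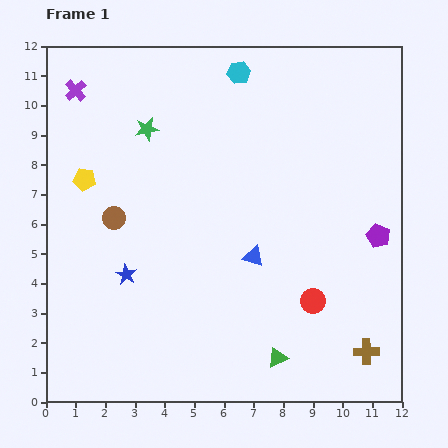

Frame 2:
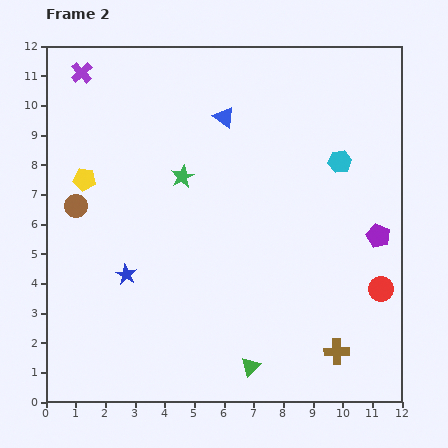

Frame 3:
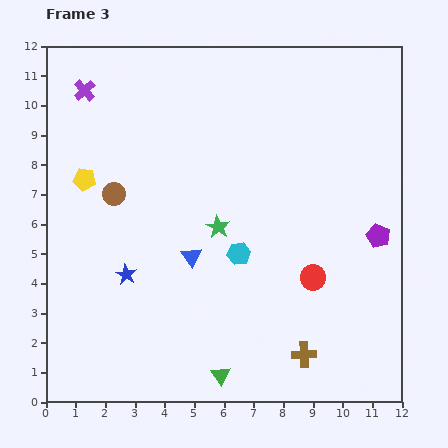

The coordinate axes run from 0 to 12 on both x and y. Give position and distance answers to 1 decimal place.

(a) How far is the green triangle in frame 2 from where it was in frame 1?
0.9

The green triangle moved from (7.8, 1.5) to (6.9, 1.2), a distance of √(0.9² + 0.3²) ≈ 0.9.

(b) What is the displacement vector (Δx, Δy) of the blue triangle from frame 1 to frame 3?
(-2.1, 0.0)

The blue triangle was at (7.0, 4.9) in frame 1 and (4.9, 4.9) in frame 3.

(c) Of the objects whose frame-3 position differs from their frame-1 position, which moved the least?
the purple cross

(moved 0.3)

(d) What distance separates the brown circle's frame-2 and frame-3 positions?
1.4

The brown circle moved from (1.0, 6.6) to (2.3, 7.0), a distance of √(1.3² + 0.4²) ≈ 1.4.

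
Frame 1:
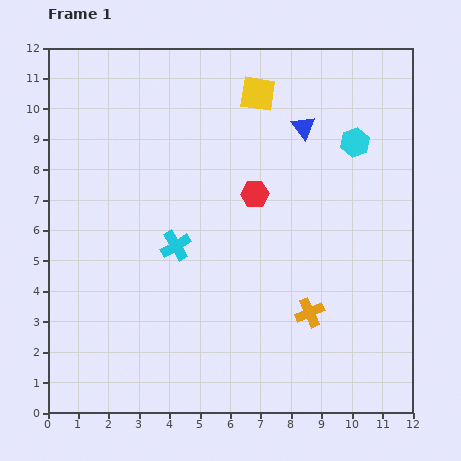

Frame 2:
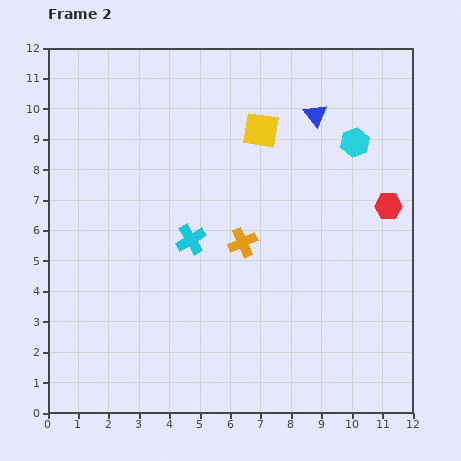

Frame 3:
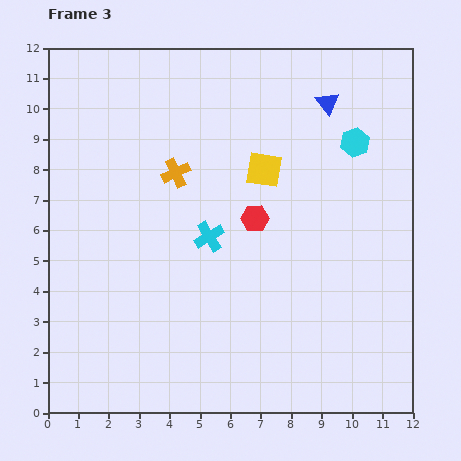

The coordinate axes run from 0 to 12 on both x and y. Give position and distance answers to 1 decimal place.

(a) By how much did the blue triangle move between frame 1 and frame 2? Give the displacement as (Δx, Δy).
(0.4, 0.4)

The blue triangle was at (8.4, 9.4) in frame 1 and (8.8, 9.8) in frame 2.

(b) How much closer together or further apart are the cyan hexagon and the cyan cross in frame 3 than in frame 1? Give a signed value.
-1.1

Distance in frame 1: 6.8. Distance in frame 3: 5.7.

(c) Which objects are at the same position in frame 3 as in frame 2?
the cyan hexagon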